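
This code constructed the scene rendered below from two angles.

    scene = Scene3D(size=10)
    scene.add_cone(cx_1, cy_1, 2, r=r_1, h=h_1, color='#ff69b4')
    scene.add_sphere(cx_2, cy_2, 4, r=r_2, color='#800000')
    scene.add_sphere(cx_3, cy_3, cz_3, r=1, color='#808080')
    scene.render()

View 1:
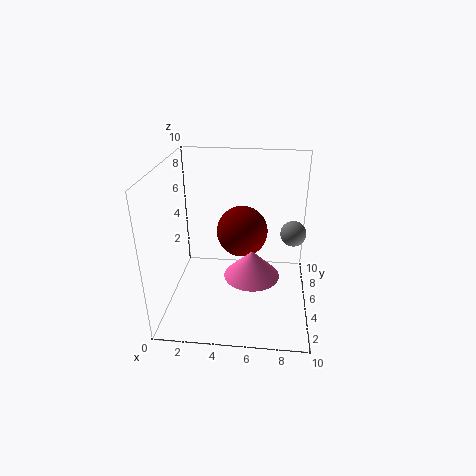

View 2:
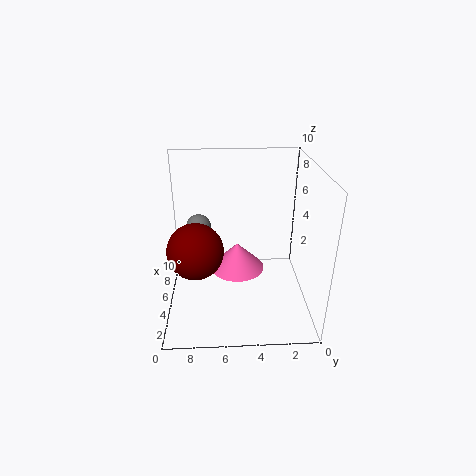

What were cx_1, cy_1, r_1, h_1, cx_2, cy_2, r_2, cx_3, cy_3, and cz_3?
cx_1 = 6; cy_1 = 5; r_1 = 2; h_1 = 2; cx_2 = 5; cy_2 = 8; r_2 = 2; cx_3 = 9; cy_3 = 8; cz_3 = 4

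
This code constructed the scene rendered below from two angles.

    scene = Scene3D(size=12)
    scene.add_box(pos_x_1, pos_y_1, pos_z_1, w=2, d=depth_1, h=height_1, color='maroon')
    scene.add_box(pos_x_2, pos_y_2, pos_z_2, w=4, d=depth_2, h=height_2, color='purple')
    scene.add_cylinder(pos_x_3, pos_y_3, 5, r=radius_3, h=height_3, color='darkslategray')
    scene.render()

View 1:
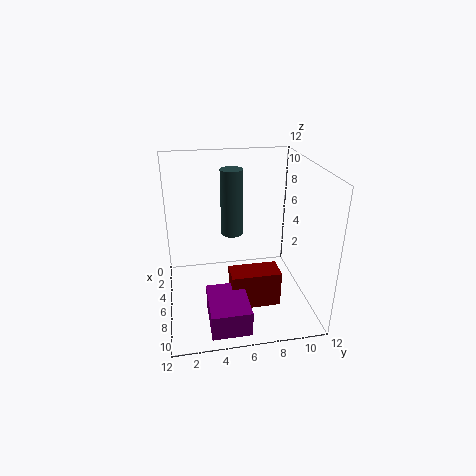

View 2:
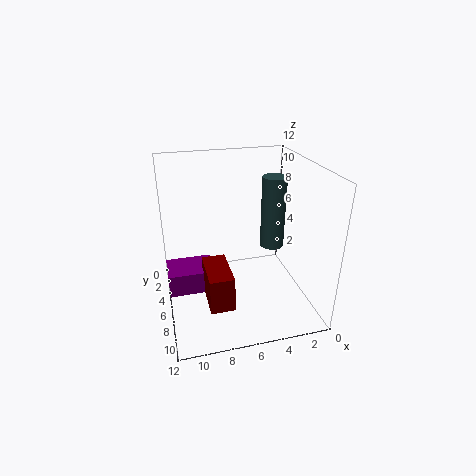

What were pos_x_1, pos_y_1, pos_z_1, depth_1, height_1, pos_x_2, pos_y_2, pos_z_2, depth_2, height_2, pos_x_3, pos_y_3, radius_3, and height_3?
pos_x_1 = 7, pos_y_1 = 5, pos_z_1 = 1, depth_1 = 4, height_1 = 3, pos_x_2 = 8, pos_y_2 = 3, pos_z_2 = 1, depth_2 = 3, height_2 = 2, pos_x_3 = 3, pos_y_3 = 6, radius_3 = 1, height_3 = 6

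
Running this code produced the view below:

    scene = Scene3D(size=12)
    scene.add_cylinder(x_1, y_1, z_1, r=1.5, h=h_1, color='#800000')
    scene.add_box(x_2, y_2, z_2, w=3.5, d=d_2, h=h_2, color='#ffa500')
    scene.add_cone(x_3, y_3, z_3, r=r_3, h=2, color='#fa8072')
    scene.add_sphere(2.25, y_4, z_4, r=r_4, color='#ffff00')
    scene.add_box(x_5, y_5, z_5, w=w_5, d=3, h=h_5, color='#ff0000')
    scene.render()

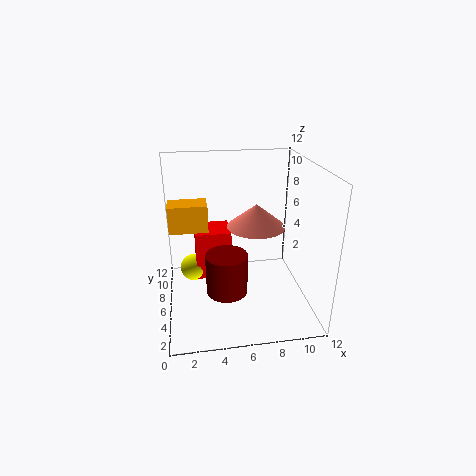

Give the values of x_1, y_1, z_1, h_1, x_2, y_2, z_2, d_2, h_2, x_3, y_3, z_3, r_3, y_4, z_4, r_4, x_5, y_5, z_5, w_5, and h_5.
x_1 = 4.5
y_1 = 2
z_1 = 3.75
h_1 = 3
x_2 = 0.25
y_2 = 8.5
z_2 = 5.5
d_2 = 2.25
h_2 = 2.5
x_3 = 7.75
y_3 = 7
z_3 = 6.5
r_3 = 2.5
y_4 = 9
z_4 = 1.75
r_4 = 1.25
x_5 = 2.5
y_5 = 8
z_5 = 1
w_5 = 3.25
h_5 = 4.5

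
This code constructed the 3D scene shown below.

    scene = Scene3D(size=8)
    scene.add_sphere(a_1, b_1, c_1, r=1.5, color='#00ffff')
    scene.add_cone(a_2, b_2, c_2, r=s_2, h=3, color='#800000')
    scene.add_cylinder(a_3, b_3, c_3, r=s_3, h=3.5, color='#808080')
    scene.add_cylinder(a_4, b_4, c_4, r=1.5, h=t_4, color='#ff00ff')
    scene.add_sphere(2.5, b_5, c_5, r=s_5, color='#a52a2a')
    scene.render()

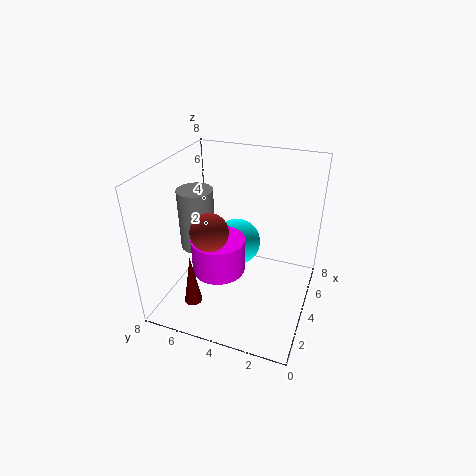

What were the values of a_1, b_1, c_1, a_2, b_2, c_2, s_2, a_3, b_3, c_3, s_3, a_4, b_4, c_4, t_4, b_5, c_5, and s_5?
a_1 = 6.5, b_1 = 5, c_1 = 2, a_2 = 2, b_2 = 6, c_2 = 0.5, s_2 = 0.5, a_3 = 4, b_3 = 6.5, c_3 = 3, s_3 = 1, a_4 = 3.5, b_4 = 5, c_4 = 2, t_4 = 2, b_5 = 5, c_5 = 5, s_5 = 1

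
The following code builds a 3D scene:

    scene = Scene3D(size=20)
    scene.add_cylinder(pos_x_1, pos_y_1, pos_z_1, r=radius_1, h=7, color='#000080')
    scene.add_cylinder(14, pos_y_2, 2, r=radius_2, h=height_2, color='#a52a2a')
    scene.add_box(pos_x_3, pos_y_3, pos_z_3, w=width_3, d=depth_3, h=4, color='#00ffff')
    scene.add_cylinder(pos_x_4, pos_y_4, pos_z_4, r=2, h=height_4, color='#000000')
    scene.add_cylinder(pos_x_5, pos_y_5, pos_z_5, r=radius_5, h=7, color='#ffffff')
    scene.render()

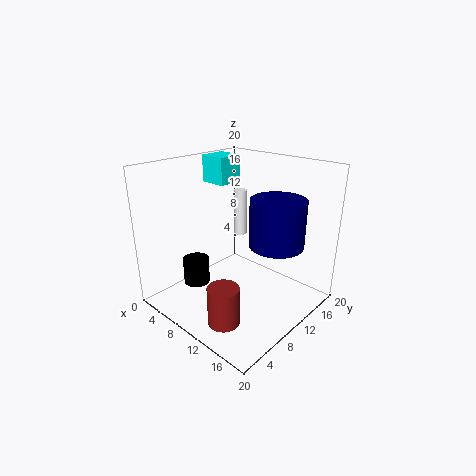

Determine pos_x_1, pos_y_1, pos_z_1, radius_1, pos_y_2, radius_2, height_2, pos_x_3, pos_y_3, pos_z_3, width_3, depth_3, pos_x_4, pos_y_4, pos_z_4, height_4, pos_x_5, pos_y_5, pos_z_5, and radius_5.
pos_x_1 = 13
pos_y_1 = 15
pos_z_1 = 8
radius_1 = 4
pos_y_2 = 3
radius_2 = 2
height_2 = 5
pos_x_3 = 1
pos_y_3 = 12
pos_z_3 = 16
width_3 = 4
depth_3 = 4
pos_x_4 = 3
pos_y_4 = 8
pos_z_4 = 1
height_4 = 4
pos_x_5 = 6
pos_y_5 = 15
pos_z_5 = 8
radius_5 = 1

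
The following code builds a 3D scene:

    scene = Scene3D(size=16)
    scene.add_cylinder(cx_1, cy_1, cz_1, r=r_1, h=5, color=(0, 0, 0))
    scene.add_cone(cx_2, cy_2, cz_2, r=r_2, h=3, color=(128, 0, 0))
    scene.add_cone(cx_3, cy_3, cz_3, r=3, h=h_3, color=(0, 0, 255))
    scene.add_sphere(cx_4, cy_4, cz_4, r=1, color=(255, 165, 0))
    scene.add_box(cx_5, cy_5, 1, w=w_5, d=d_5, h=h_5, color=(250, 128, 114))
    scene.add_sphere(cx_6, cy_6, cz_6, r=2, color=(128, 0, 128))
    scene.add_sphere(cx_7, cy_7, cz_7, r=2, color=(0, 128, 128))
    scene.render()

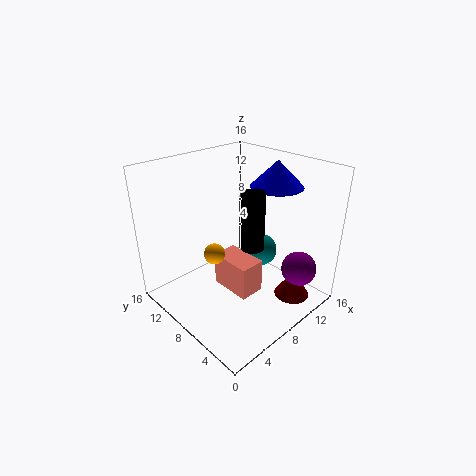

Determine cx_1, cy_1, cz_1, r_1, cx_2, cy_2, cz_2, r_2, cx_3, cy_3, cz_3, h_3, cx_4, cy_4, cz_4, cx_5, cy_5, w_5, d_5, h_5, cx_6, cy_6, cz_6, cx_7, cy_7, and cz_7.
cx_1 = 4; cy_1 = 2; cz_1 = 11; r_1 = 1; cx_2 = 12; cy_2 = 3; cz_2 = 1; r_2 = 2; cx_3 = 13; cy_3 = 7; cz_3 = 13; h_3 = 3; cx_4 = 3; cy_4 = 6; cz_4 = 9; cx_5 = 7; cy_5 = 6; w_5 = 3; d_5 = 5; h_5 = 4; cx_6 = 13; cy_6 = 3; cz_6 = 4; cx_7 = 13; cy_7 = 9; cz_7 = 4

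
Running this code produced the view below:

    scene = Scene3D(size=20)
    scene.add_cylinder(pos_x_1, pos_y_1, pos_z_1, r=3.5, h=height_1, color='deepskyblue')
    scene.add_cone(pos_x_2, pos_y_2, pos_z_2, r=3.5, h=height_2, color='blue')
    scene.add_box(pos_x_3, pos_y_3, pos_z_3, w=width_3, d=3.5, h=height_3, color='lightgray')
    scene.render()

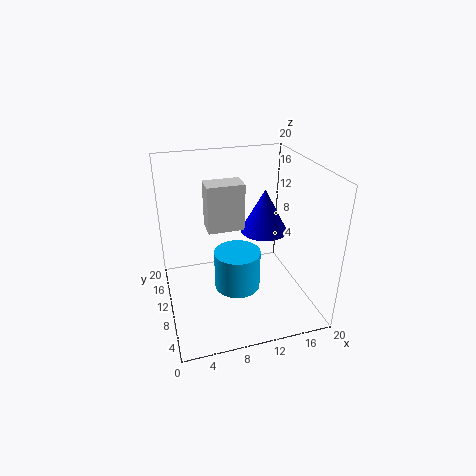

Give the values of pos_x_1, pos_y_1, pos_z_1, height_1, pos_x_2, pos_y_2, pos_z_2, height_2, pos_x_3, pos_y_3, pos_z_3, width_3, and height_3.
pos_x_1 = 10.5, pos_y_1 = 12, pos_z_1 = 0.5, height_1 = 6, pos_x_2 = 15, pos_y_2 = 13, pos_z_2 = 9, height_2 = 6.5, pos_x_3 = 6.5, pos_y_3 = 13, pos_z_3 = 9.5, width_3 = 5.5, height_3 = 7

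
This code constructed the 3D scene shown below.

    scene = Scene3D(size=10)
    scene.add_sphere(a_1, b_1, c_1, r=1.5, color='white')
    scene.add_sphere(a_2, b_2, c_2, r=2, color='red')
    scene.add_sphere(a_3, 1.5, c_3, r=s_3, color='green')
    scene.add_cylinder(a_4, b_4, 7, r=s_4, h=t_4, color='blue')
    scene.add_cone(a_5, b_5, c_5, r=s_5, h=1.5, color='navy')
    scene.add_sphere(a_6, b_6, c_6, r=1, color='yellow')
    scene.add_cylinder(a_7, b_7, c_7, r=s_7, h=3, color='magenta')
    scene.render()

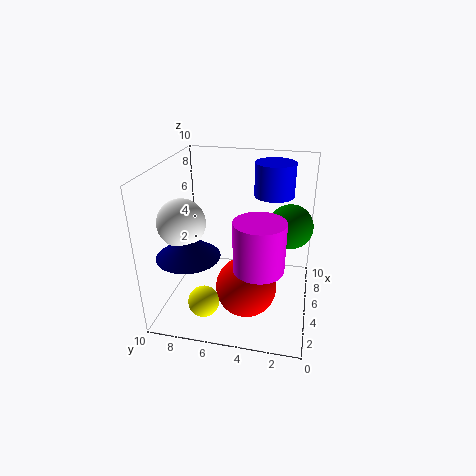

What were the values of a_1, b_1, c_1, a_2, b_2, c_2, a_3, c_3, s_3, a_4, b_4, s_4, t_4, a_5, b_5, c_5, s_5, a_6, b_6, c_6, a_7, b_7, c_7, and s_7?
a_1 = 2.5
b_1 = 8
c_1 = 7
a_2 = 3
b_2 = 4
c_2 = 2.5
a_3 = 5.5
c_3 = 6
s_3 = 1.5
a_4 = 8.5
b_4 = 3
s_4 = 1.5
t_4 = 2.5
a_5 = 2
b_5 = 7.5
c_5 = 5
s_5 = 2
a_6 = 1.5
b_6 = 6.5
c_6 = 2
a_7 = 1.5
b_7 = 3
c_7 = 5
s_7 = 1.5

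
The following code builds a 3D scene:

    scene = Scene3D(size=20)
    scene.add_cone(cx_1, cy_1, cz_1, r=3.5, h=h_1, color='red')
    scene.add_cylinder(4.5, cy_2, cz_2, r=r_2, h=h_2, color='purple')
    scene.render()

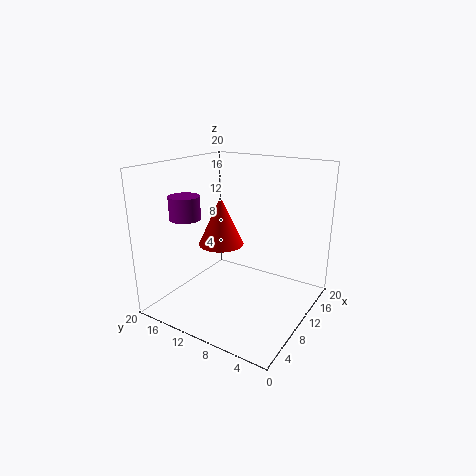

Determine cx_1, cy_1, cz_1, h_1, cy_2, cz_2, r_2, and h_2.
cx_1 = 13
cy_1 = 15
cz_1 = 7
h_1 = 7.5
cy_2 = 14.5
cz_2 = 13.5
r_2 = 2
h_2 = 3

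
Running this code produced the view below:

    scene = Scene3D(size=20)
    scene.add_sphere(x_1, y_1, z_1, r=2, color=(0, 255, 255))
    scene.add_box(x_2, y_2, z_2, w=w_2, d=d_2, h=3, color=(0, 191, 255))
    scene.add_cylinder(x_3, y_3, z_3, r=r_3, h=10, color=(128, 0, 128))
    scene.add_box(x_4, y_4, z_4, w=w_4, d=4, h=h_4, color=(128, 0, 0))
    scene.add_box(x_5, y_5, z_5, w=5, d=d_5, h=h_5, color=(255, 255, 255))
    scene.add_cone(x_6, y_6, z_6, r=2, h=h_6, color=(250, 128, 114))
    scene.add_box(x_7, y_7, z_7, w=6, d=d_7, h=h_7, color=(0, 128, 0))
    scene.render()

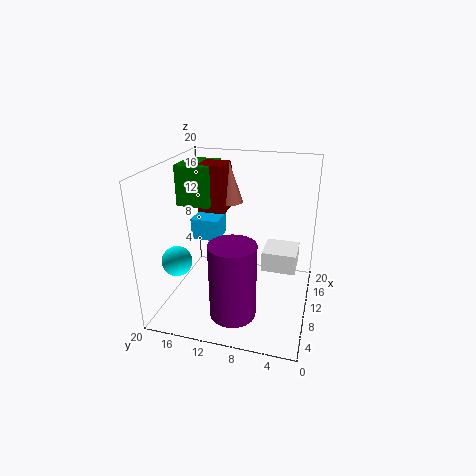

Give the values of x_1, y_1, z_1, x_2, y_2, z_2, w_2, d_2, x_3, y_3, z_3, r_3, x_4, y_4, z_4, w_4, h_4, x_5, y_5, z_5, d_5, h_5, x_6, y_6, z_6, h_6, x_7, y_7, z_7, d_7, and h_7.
x_1 = 5, y_1 = 17, z_1 = 8, x_2 = 10, y_2 = 13, z_2 = 9, w_2 = 4, d_2 = 4, x_3 = 4, y_3 = 9, z_3 = 2, r_3 = 3, x_4 = 13, y_4 = 13, z_4 = 12, w_4 = 4, h_4 = 7, x_5 = 12, y_5 = 2, z_5 = 4, d_5 = 5, h_5 = 3, x_6 = 16, y_6 = 13, z_6 = 13, h_6 = 6, x_7 = 12, y_7 = 15, z_7 = 13, d_7 = 5, h_7 = 6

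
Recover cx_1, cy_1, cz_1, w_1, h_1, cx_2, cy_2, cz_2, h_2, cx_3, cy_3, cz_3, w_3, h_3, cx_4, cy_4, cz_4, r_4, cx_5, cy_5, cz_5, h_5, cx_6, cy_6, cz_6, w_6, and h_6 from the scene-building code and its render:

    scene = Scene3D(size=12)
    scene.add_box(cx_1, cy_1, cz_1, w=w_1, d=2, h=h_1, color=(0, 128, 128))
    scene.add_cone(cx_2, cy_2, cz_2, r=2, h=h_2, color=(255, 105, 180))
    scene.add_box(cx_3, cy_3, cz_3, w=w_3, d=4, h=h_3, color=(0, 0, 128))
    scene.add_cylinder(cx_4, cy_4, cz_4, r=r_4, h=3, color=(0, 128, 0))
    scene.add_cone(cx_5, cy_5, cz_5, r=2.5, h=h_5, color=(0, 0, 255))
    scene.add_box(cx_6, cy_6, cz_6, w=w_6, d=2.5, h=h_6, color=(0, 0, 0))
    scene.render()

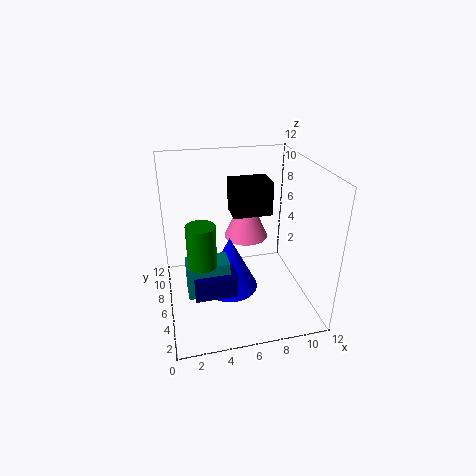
cx_1 = 1.5; cy_1 = 4.5; cz_1 = 1.5; w_1 = 3.5; h_1 = 3; cx_2 = 7.5; cy_2 = 9; cz_2 = 4.5; h_2 = 4.5; cx_3 = 2; cy_3 = 4; cz_3 = 1.5; w_3 = 3.5; h_3 = 2; cx_4 = 2.5; cy_4 = 2; cz_4 = 6.5; r_4 = 1; cx_5 = 5.5; cy_5 = 7; cz_5 = 0.5; h_5 = 5; cx_6 = 6; cy_6 = 7.5; cz_6 = 7; w_6 = 3.5; h_6 = 3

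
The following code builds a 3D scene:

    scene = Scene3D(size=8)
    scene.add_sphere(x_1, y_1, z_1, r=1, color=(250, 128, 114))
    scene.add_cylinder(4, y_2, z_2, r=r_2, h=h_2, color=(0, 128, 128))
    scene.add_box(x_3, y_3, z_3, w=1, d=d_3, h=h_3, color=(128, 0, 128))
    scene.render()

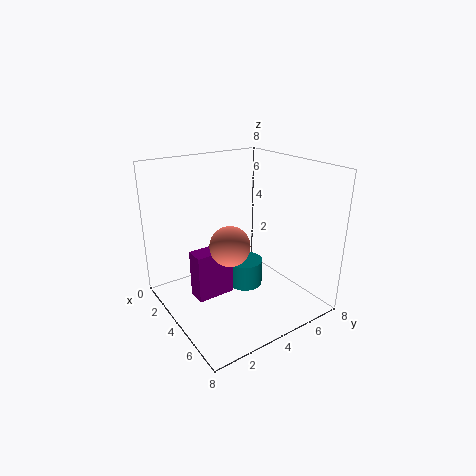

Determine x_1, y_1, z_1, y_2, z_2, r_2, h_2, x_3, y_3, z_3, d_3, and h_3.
x_1 = 5.5, y_1 = 2.5, z_1 = 4.5, y_2 = 4.5, z_2 = 1, r_2 = 1, h_2 = 1.5, x_3 = 4, y_3 = 1, z_3 = 1.5, d_3 = 2, h_3 = 2.5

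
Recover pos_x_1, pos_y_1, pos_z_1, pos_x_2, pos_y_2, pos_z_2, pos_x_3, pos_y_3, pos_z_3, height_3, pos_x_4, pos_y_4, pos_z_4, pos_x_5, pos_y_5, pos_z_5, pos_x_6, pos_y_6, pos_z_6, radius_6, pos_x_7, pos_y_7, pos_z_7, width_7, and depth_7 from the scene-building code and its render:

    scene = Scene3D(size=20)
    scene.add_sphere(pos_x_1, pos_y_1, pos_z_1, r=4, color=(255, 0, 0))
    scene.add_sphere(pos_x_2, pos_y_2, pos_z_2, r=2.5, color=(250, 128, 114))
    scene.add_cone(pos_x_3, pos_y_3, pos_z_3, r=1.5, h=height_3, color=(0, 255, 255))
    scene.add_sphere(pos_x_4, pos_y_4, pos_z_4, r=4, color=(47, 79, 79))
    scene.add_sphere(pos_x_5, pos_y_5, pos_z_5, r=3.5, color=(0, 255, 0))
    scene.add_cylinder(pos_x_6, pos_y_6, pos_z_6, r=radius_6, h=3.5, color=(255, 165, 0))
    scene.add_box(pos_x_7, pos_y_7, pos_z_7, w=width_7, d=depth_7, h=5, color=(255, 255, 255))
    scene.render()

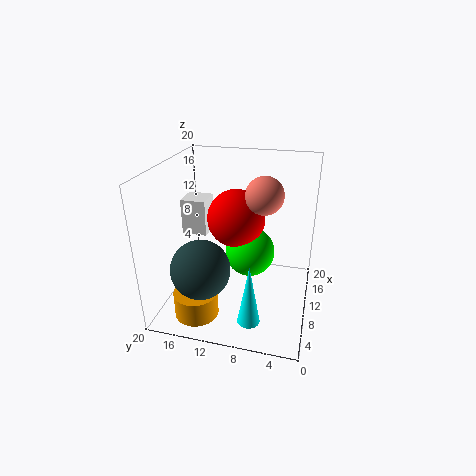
pos_x_1 = 11; pos_y_1 = 10.5; pos_z_1 = 12.5; pos_x_2 = 10; pos_y_2 = 6.5; pos_z_2 = 16.5; pos_x_3 = 4; pos_y_3 = 7; pos_z_3 = 1; height_3 = 8.5; pos_x_4 = 5.5; pos_y_4 = 14; pos_z_4 = 7; pos_x_5 = 11; pos_y_5 = 8.5; pos_z_5 = 7.5; pos_x_6 = 4.5; pos_y_6 = 14.5; pos_z_6 = 0.5; radius_6 = 3; pos_x_7 = 9.5; pos_y_7 = 14.5; pos_z_7 = 10; width_7 = 3.5; depth_7 = 3.5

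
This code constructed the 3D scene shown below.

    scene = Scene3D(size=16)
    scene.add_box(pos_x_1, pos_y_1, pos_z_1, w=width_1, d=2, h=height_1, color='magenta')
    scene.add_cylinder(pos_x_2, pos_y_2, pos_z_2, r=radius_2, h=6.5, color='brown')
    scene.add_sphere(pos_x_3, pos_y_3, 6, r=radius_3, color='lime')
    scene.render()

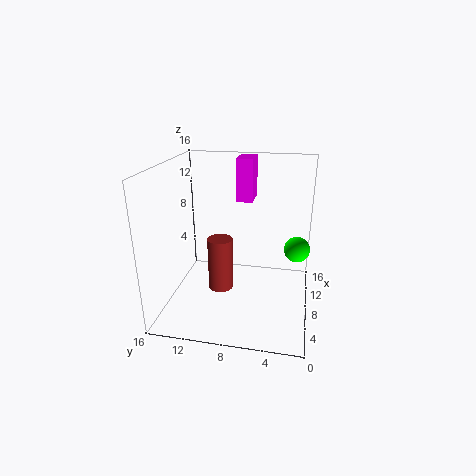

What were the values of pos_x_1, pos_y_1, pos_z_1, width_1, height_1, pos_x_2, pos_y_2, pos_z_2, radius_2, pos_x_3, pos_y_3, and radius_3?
pos_x_1 = 11.5
pos_y_1 = 7
pos_z_1 = 11
width_1 = 3.5
height_1 = 5
pos_x_2 = 9.5
pos_y_2 = 10.5
pos_z_2 = 0.5
radius_2 = 1.5
pos_x_3 = 10.5
pos_y_3 = 1.5
radius_3 = 1.5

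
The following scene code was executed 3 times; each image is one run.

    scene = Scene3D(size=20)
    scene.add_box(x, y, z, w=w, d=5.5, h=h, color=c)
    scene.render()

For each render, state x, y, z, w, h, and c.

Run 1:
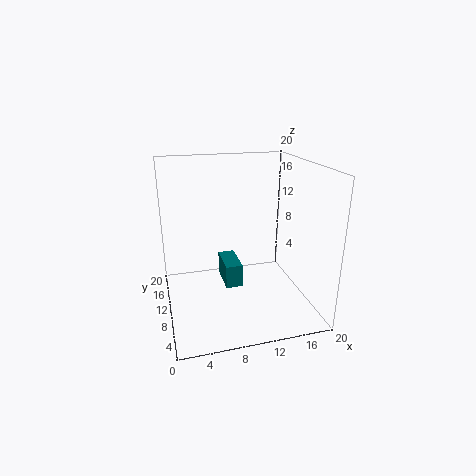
x = 8.5
y = 11
z = 1.5
w = 2.5
h = 3.5
c = 'teal'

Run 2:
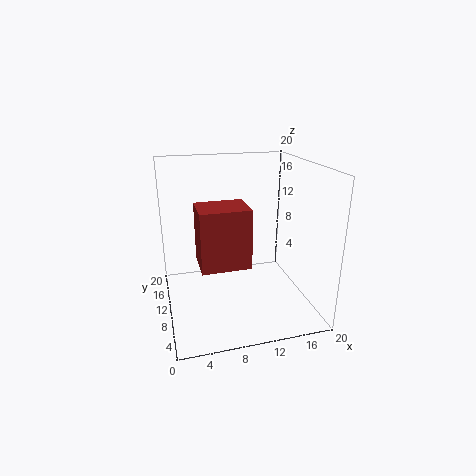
x = 4.5
y = 8
z = 6
w = 7
h = 8.5
c = 'brown'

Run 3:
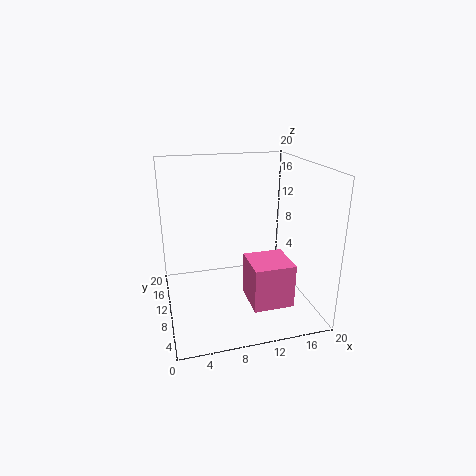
x = 10.5
y = 3.5
z = 2
w = 5.5
h = 6
c = 'hotpink'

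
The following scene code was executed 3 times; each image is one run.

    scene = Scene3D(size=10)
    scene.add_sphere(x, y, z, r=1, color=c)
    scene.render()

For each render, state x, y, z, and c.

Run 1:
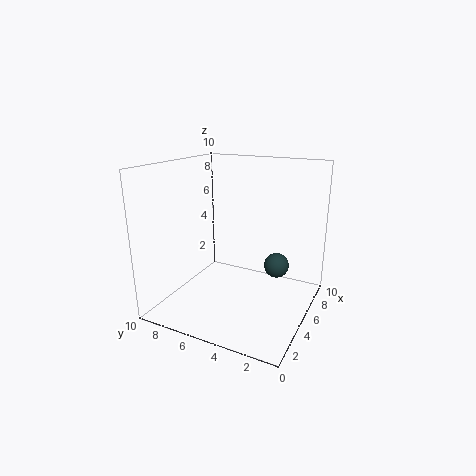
x = 9; y = 3.5; z = 1.5; c = 'darkslategray'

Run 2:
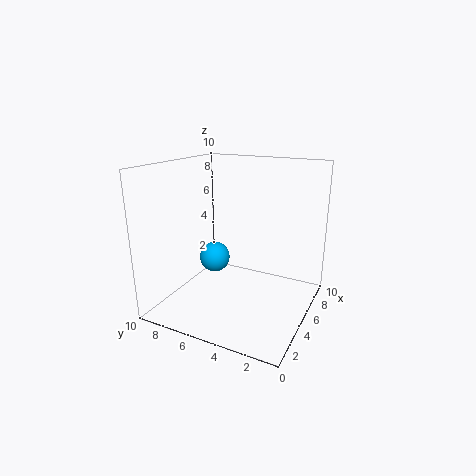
x = 3.5; y = 6; z = 4; c = 'deepskyblue'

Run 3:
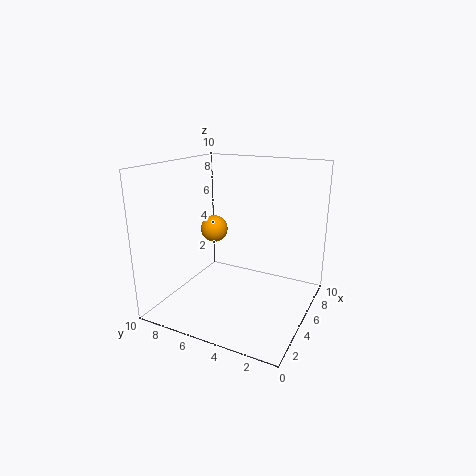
x = 6; y = 7.5; z = 5; c = 'orange'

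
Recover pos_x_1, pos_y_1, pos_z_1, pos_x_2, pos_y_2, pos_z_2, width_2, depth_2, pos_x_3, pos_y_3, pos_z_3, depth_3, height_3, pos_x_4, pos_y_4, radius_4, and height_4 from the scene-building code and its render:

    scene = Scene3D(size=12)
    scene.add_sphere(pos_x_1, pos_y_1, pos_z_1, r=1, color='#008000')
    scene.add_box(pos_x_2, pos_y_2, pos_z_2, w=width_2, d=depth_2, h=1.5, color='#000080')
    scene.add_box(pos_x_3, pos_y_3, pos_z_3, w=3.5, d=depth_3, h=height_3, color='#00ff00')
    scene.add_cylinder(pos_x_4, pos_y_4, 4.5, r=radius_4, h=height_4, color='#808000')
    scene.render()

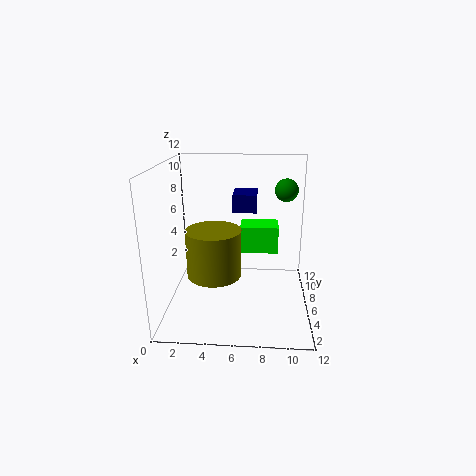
pos_x_1 = 10, pos_y_1 = 8.5, pos_z_1 = 9.5, pos_x_2 = 5.5, pos_y_2 = 6.5, pos_z_2 = 8, width_2 = 2, depth_2 = 2.5, pos_x_3 = 6, pos_y_3 = 8.5, pos_z_3 = 3.5, depth_3 = 2.5, height_3 = 2.5, pos_x_4 = 4.5, pos_y_4 = 2.5, radius_4 = 2, height_4 = 3.5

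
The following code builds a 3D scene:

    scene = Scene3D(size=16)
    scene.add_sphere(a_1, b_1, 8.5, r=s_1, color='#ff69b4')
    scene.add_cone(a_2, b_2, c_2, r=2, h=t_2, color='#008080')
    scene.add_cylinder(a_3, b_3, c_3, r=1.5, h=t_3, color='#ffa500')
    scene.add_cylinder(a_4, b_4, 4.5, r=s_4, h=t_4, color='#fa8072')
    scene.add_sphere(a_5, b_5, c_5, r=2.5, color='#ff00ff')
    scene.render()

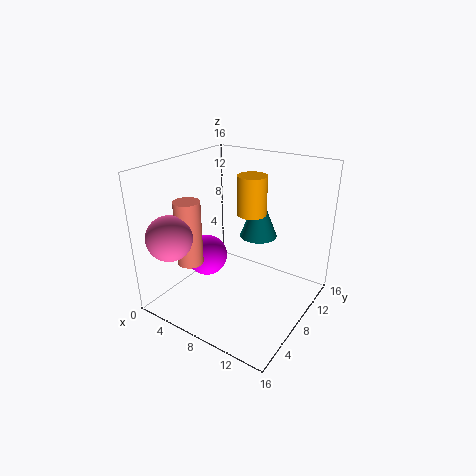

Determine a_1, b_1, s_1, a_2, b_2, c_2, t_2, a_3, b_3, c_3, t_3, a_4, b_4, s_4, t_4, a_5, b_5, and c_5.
a_1 = 2.5, b_1 = 3, s_1 = 2.5, a_2 = 10, b_2 = 9, c_2 = 8.5, t_2 = 5, a_3 = 10, b_3 = 7.5, c_3 = 11.5, t_3 = 4, a_4 = 3, b_4 = 5.5, s_4 = 1.5, t_4 = 7.5, a_5 = 3, b_5 = 8.5, c_5 = 4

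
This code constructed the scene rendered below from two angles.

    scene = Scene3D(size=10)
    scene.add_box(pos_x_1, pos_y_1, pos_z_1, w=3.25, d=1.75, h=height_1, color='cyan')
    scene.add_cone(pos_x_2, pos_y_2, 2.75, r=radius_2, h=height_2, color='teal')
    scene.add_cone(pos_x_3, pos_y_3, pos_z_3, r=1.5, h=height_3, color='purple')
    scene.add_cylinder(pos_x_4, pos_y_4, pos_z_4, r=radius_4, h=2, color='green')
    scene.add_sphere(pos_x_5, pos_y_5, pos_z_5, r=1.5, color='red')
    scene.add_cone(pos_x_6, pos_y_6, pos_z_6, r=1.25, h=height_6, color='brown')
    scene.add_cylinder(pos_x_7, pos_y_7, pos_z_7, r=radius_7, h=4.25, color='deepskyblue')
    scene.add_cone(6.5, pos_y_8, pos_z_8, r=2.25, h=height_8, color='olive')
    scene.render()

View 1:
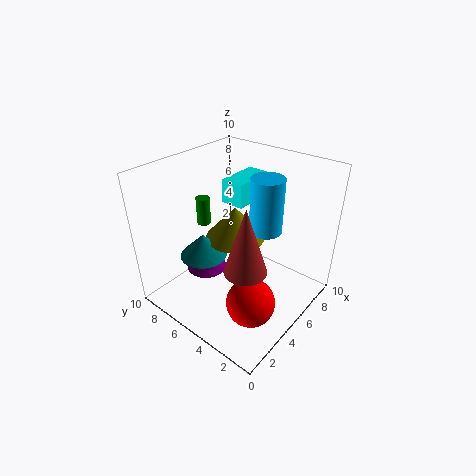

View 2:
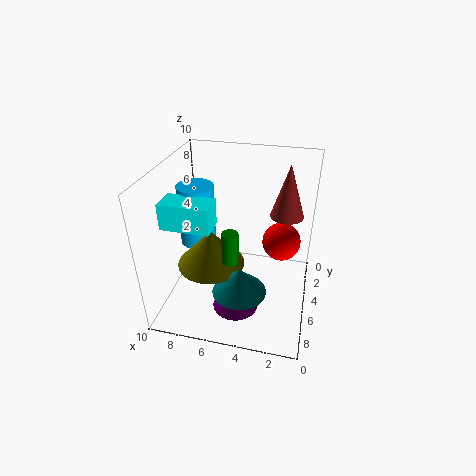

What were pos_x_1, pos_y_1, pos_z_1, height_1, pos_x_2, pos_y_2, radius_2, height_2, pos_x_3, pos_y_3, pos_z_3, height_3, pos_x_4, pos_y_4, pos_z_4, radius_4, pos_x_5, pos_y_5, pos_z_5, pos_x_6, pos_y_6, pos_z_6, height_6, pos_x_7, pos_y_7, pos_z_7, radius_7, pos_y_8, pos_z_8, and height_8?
pos_x_1 = 6.25
pos_y_1 = 5.75
pos_z_1 = 6.5
height_1 = 1.75
pos_x_2 = 4.25
pos_y_2 = 7.75
radius_2 = 1.75
height_2 = 1.75
pos_x_3 = 4.5
pos_y_3 = 7.75
pos_z_3 = 1.5
height_3 = 1.75
pos_x_4 = 4.75
pos_y_4 = 8
pos_z_4 = 5.25
radius_4 = 0.5
pos_x_5 = 2.25
pos_y_5 = 1.75
pos_z_5 = 3
pos_x_6 = 2
pos_y_6 = 2
pos_z_6 = 5.5
height_6 = 4
pos_x_7 = 8
pos_y_7 = 4.75
pos_z_7 = 4.25
radius_7 = 1.25
pos_y_8 = 6.5
pos_z_8 = 3.75
height_8 = 2.5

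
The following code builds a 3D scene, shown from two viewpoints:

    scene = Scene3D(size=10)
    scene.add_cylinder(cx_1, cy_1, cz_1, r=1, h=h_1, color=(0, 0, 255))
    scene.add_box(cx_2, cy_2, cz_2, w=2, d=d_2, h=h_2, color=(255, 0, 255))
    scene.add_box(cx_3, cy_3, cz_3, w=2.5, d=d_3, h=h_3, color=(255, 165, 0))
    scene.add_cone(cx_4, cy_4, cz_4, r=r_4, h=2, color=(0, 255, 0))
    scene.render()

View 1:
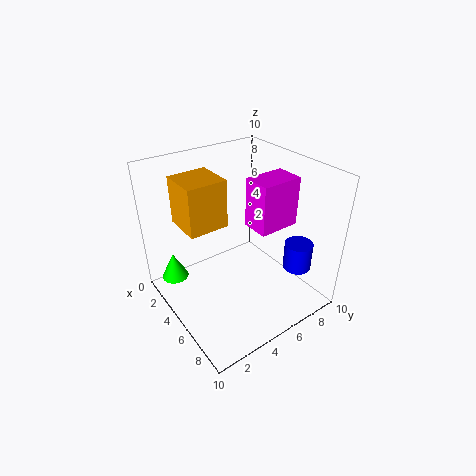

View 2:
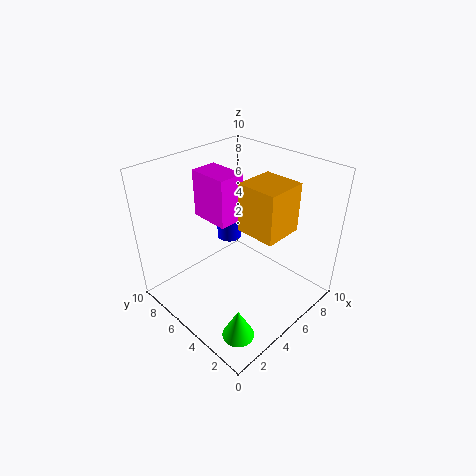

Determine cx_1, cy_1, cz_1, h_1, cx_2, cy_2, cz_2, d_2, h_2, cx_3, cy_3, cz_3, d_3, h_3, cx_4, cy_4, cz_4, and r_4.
cx_1 = 7.5, cy_1 = 8.5, cz_1 = 2.5, h_1 = 2, cx_2 = 4.5, cy_2 = 6, cz_2 = 5.5, d_2 = 3, h_2 = 3.5, cx_3 = 3.5, cy_3 = 1, cz_3 = 7, d_3 = 2.5, h_3 = 3, cx_4 = 1.5, cy_4 = 1.5, cz_4 = 1, r_4 = 1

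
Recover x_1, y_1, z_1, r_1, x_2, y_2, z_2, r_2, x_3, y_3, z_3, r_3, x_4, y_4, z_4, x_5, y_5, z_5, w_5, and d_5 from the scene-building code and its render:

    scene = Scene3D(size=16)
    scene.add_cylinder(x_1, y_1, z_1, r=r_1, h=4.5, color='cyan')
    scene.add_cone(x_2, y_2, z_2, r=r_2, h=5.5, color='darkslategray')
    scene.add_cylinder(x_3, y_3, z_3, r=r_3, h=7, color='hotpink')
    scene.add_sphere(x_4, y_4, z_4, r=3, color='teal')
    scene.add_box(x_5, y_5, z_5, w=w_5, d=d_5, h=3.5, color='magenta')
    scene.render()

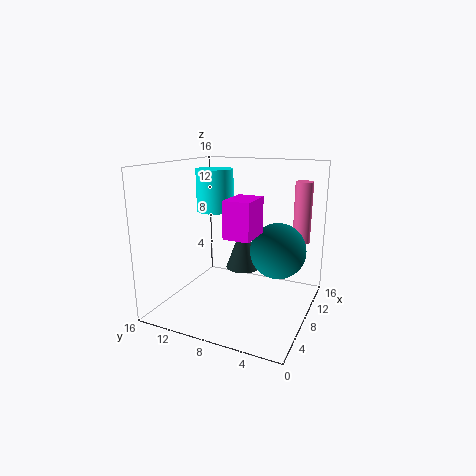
x_1 = 7.5, y_1 = 10.5, z_1 = 11, r_1 = 2, x_2 = 9.5, y_2 = 8, z_2 = 4, r_2 = 2, x_3 = 12.5, y_3 = 2, z_3 = 7, r_3 = 1, x_4 = 8.5, y_4 = 3.5, z_4 = 7, x_5 = 1.5, y_5 = 4, z_5 = 10, w_5 = 3.5, d_5 = 2.5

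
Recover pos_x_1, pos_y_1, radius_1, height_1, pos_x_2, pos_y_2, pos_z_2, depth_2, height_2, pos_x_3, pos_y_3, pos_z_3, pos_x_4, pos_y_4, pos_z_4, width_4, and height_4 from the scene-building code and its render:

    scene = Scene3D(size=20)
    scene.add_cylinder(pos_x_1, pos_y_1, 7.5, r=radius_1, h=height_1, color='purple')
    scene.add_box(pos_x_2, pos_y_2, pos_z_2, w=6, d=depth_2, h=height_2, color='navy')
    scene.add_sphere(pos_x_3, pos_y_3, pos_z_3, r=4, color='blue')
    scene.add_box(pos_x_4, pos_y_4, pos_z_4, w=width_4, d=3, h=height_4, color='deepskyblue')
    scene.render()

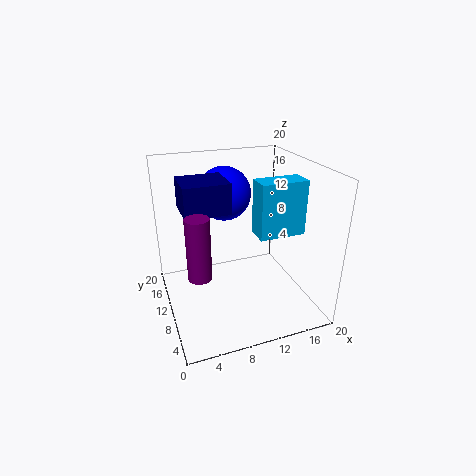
pos_x_1 = 3.5, pos_y_1 = 6, radius_1 = 1.5, height_1 = 8, pos_x_2 = 2.5, pos_y_2 = 8, pos_z_2 = 14.5, depth_2 = 5.5, height_2 = 4, pos_x_3 = 10, pos_y_3 = 16, pos_z_3 = 14.5, pos_x_4 = 11, pos_y_4 = 4.5, pos_z_4 = 12, width_4 = 6, height_4 = 7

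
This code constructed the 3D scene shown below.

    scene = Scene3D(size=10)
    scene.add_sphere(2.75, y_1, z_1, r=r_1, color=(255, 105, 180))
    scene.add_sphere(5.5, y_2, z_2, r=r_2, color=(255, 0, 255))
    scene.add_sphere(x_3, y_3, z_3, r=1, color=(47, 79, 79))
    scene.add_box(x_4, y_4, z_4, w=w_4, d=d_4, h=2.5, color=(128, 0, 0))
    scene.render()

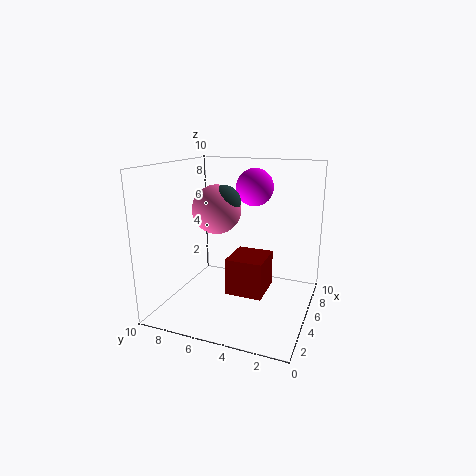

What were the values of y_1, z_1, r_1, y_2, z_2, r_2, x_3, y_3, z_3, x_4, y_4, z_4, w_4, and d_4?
y_1 = 5.5; z_1 = 7.5; r_1 = 1.5; y_2 = 4; z_2 = 8.5; r_2 = 1.25; x_3 = 2.75; y_3 = 5; z_3 = 8; x_4 = 3.25; y_4 = 2.75; z_4 = 1.5; w_4 = 2.75; d_4 = 2.5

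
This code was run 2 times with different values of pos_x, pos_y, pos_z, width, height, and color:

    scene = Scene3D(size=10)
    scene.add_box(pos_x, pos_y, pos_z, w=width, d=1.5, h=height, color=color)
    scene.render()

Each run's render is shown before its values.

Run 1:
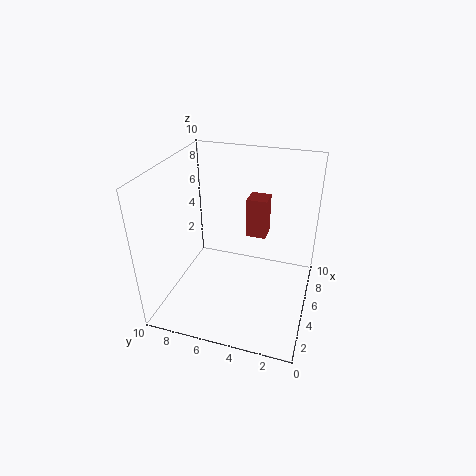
pos_x = 7, pos_y = 3.5, pos_z = 4, width = 1.5, height = 3, color = 'brown'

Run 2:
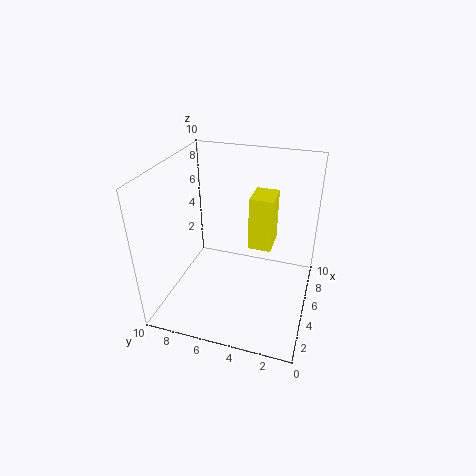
pos_x = 4, pos_y = 2.5, pos_z = 5, width = 2, height = 3.5, color = 'yellow'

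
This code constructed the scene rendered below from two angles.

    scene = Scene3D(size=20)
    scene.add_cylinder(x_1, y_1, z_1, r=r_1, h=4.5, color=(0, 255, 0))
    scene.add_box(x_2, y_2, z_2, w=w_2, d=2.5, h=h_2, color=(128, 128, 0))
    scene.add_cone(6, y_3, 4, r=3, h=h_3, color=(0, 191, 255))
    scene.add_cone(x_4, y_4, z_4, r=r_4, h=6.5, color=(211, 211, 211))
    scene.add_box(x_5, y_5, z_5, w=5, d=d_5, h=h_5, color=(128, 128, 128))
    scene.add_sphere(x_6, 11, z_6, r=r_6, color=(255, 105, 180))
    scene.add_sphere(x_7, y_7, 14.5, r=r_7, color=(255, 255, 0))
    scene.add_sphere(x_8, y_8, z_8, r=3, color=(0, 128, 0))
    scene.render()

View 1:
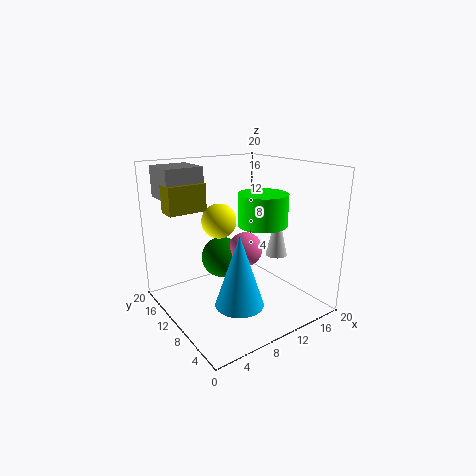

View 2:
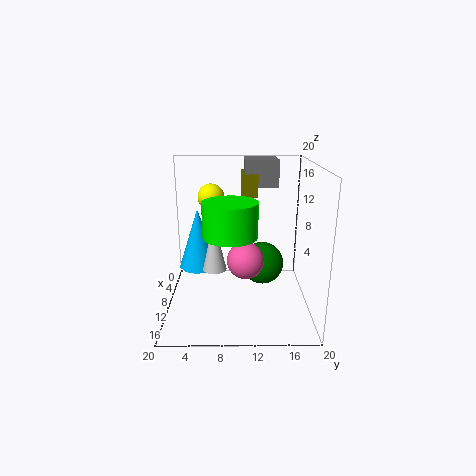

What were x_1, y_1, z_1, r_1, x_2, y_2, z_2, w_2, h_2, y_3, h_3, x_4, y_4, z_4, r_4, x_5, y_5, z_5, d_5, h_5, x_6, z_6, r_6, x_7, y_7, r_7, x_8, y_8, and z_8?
x_1 = 13.5
y_1 = 9
z_1 = 11.5
r_1 = 3.5
x_2 = 0.5
y_2 = 10.5
z_2 = 14.5
w_2 = 5
h_2 = 3.5
y_3 = 4
h_3 = 9
x_4 = 14.5
y_4 = 7
z_4 = 7.5
r_4 = 1.5
x_5 = 0.5
y_5 = 11
z_5 = 16
d_5 = 5
h_5 = 4
x_6 = 12
z_6 = 7.5
r_6 = 2.5
x_7 = 4.5
y_7 = 6
r_7 = 2
x_8 = 9.5
y_8 = 13.5
z_8 = 6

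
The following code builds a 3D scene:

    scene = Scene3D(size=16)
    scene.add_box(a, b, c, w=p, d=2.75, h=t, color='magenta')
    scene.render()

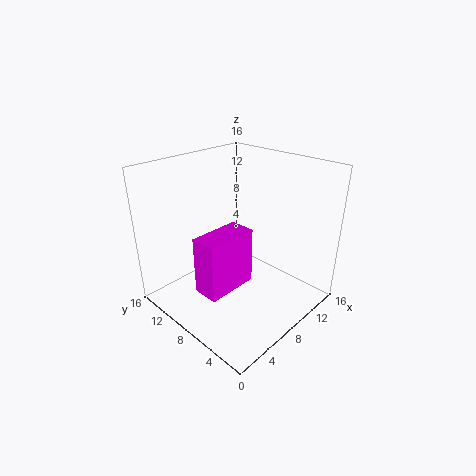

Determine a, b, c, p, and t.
a = 1.75
b = 5.25
c = 4.25
p = 5.5
t = 6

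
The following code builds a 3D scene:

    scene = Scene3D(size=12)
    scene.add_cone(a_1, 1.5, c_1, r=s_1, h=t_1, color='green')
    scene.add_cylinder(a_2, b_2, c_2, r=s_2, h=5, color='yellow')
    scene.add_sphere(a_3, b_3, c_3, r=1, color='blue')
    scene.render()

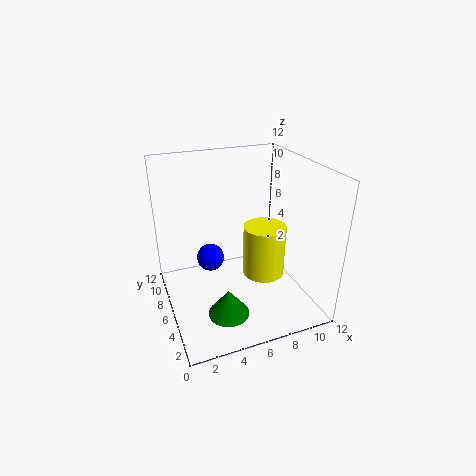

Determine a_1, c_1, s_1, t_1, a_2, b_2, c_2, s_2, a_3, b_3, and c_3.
a_1 = 3.5; c_1 = 2.5; s_1 = 1.5; t_1 = 2; a_2 = 9.5; b_2 = 8; c_2 = 0.5; s_2 = 2; a_3 = 3; b_3 = 4; c_3 = 6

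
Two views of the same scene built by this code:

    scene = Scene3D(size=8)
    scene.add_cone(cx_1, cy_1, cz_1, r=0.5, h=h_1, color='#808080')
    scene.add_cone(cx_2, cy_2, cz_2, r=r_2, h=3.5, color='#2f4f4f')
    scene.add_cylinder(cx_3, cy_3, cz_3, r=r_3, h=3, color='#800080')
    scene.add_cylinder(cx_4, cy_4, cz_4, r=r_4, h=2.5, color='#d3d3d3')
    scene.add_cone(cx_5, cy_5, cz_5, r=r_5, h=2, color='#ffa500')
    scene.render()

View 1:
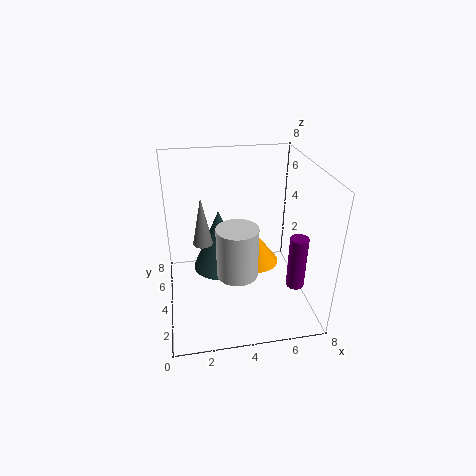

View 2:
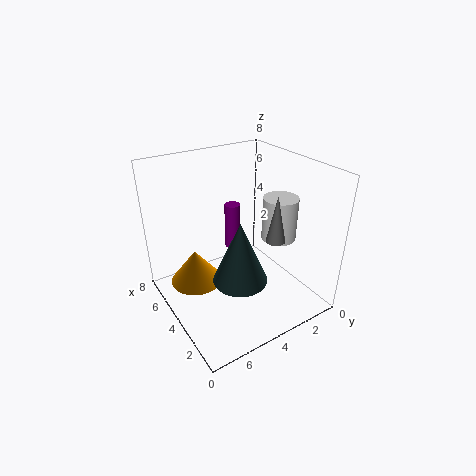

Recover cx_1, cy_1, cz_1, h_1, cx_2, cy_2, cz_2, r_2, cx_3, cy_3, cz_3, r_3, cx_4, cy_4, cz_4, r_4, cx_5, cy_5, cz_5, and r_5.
cx_1 = 2
cy_1 = 3
cz_1 = 4.5
h_1 = 2.5
cx_2 = 3
cy_2 = 4.5
cz_2 = 2
r_2 = 1.5
cx_3 = 7
cy_3 = 2.5
cz_3 = 1.5
r_3 = 0.5
cx_4 = 3.5
cy_4 = 1.5
cz_4 = 3.5
r_4 = 1
cx_5 = 5.5
cy_5 = 6
cz_5 = 1
r_5 = 1.5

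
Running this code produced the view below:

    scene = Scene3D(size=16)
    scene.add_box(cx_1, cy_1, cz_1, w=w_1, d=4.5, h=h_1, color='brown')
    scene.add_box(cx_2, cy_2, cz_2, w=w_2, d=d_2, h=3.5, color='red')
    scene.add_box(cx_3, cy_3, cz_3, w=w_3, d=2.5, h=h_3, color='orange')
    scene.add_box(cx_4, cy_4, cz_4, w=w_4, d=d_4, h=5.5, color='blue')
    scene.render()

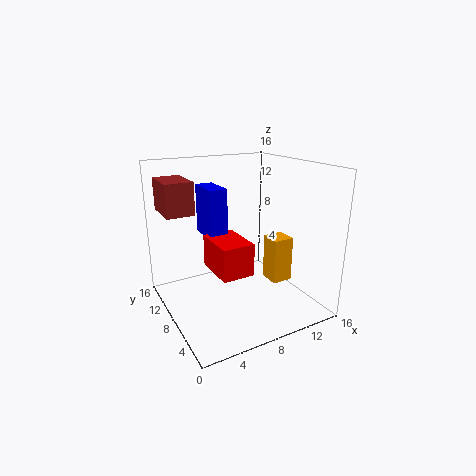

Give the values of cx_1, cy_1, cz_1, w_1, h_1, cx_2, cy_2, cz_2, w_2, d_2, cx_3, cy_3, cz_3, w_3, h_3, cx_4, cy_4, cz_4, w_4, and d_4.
cx_1 = 0.5
cy_1 = 9
cz_1 = 11
w_1 = 3
h_1 = 3.5
cx_2 = 4.5
cy_2 = 4.5
cz_2 = 5
w_2 = 3.5
d_2 = 5
cx_3 = 12.5
cy_3 = 7
cz_3 = 1.5
w_3 = 2.5
h_3 = 5.5
cx_4 = 5
cy_4 = 8.5
cz_4 = 8
w_4 = 2
d_4 = 4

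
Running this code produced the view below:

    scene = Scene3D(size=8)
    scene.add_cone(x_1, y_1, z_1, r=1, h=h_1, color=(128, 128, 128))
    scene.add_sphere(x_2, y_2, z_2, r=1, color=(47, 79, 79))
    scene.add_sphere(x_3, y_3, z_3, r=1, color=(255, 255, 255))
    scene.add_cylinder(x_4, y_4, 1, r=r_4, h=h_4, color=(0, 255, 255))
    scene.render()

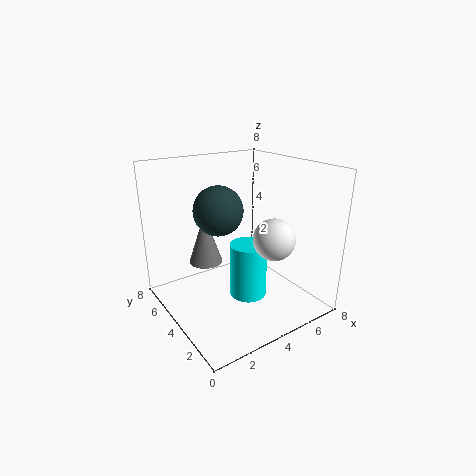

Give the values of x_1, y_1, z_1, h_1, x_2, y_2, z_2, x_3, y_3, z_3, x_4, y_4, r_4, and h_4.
x_1 = 3; y_1 = 6; z_1 = 2; h_1 = 3; x_2 = 1; y_2 = 1; z_2 = 7; x_3 = 4; y_3 = 1; z_3 = 5; x_4 = 4; y_4 = 3; r_4 = 1; h_4 = 3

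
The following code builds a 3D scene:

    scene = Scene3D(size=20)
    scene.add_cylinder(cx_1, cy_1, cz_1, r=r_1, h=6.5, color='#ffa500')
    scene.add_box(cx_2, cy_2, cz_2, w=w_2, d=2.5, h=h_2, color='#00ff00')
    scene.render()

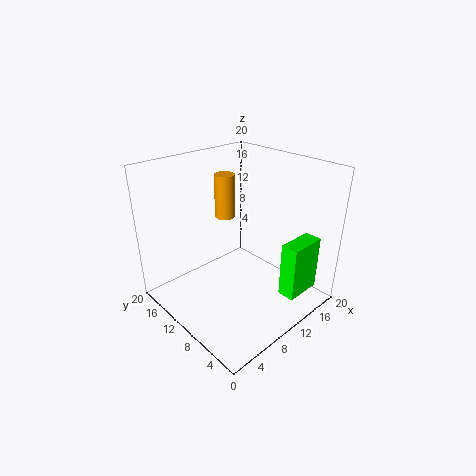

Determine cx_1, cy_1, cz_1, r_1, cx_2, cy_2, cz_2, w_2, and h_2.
cx_1 = 12, cy_1 = 15, cz_1 = 11, r_1 = 1.5, cx_2 = 13.5, cy_2 = 2.5, cz_2 = 1.5, w_2 = 5.5, h_2 = 8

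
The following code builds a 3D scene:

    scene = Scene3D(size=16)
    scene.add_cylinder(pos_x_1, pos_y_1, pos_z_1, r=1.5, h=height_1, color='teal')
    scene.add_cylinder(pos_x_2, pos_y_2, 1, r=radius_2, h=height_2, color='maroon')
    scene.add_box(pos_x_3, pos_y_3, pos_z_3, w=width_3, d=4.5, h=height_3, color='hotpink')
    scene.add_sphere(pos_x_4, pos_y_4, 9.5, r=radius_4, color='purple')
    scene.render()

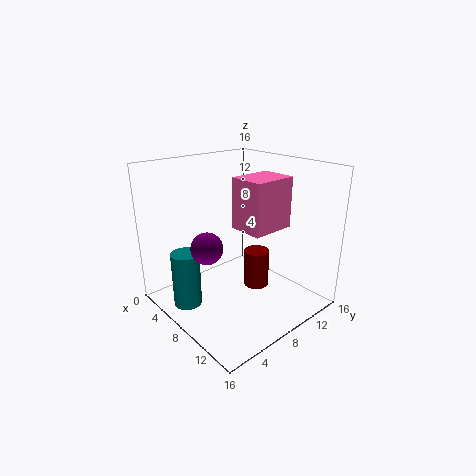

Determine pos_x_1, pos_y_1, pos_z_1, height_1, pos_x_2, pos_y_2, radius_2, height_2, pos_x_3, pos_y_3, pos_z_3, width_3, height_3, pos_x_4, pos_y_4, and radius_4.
pos_x_1 = 6.5, pos_y_1 = 2, pos_z_1 = 1.5, height_1 = 6, pos_x_2 = 8, pos_y_2 = 11, radius_2 = 1.5, height_2 = 4.5, pos_x_3 = 10, pos_y_3 = 5.5, pos_z_3 = 10.5, width_3 = 3.5, height_3 = 5, pos_x_4 = 10.5, pos_y_4 = 2, radius_4 = 1.5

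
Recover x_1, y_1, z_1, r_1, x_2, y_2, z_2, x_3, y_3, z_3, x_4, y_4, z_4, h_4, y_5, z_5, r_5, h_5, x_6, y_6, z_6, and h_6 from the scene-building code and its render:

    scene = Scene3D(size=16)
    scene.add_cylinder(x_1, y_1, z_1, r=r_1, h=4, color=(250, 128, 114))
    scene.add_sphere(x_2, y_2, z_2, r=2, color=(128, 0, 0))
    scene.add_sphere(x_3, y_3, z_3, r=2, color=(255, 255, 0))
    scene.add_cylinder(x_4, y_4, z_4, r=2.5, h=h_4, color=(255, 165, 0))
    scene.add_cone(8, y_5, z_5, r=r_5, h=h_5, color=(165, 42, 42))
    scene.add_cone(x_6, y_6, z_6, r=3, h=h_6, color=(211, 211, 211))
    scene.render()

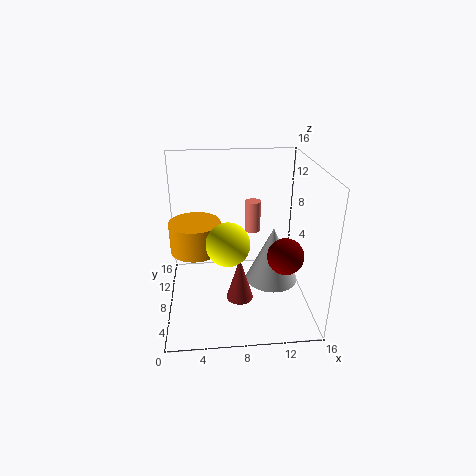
x_1 = 10.5; y_1 = 14; z_1 = 6; r_1 = 1; x_2 = 13; y_2 = 6; z_2 = 6.5; x_3 = 6.5; y_3 = 2; z_3 = 10.5; x_4 = 3.5; y_4 = 5; z_4 = 8.5; h_4 = 3; y_5 = 6; z_5 = 1.5; r_5 = 1.5; h_5 = 5; x_6 = 12; y_6 = 8; z_6 = 2.5; h_6 = 6.5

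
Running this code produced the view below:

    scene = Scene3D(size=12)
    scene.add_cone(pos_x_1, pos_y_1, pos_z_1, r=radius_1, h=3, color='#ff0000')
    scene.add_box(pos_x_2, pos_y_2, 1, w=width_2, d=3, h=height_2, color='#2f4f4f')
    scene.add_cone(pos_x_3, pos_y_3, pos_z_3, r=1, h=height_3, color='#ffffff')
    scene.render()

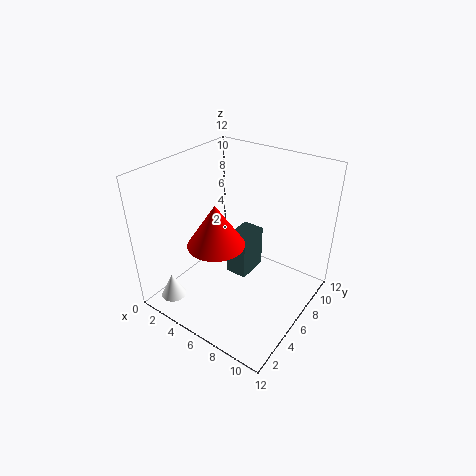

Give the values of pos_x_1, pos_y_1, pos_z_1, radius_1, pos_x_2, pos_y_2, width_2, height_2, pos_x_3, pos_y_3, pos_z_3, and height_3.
pos_x_1 = 7
pos_y_1 = 2
pos_z_1 = 8
radius_1 = 2
pos_x_2 = 4
pos_y_2 = 7
width_2 = 2
height_2 = 4
pos_x_3 = 3
pos_y_3 = 1
pos_z_3 = 2
height_3 = 2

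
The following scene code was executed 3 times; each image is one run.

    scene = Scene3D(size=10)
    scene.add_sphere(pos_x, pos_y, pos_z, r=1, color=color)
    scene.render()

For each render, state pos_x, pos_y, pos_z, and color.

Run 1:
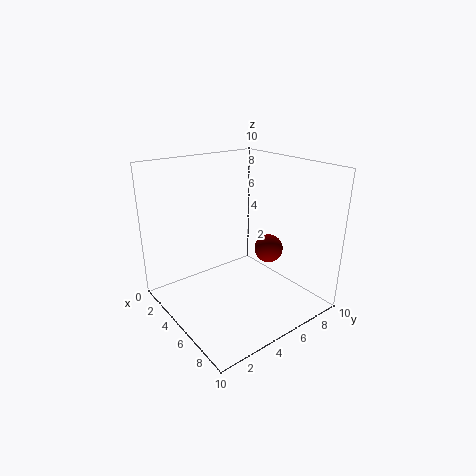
pos_x = 6, pos_y = 7, pos_z = 4, color = 'maroon'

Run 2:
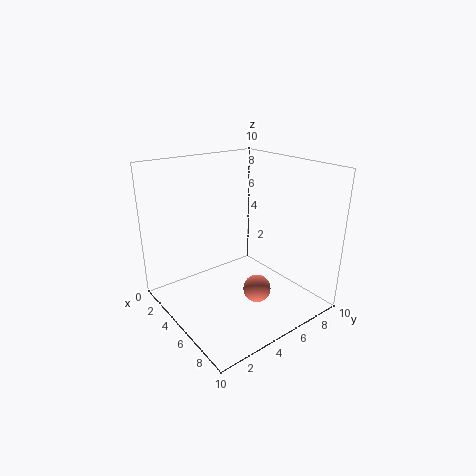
pos_x = 6, pos_y = 6, pos_z = 1, color = 'salmon'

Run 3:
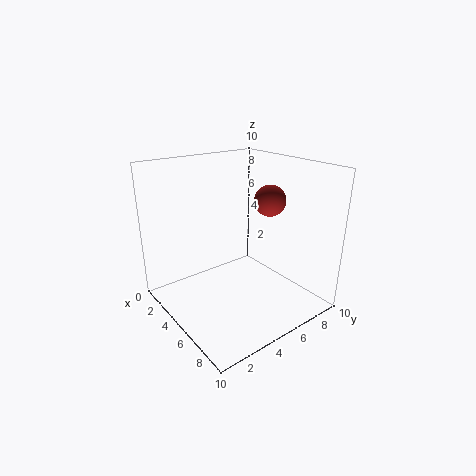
pos_x = 7, pos_y = 6, pos_z = 8, color = 'brown'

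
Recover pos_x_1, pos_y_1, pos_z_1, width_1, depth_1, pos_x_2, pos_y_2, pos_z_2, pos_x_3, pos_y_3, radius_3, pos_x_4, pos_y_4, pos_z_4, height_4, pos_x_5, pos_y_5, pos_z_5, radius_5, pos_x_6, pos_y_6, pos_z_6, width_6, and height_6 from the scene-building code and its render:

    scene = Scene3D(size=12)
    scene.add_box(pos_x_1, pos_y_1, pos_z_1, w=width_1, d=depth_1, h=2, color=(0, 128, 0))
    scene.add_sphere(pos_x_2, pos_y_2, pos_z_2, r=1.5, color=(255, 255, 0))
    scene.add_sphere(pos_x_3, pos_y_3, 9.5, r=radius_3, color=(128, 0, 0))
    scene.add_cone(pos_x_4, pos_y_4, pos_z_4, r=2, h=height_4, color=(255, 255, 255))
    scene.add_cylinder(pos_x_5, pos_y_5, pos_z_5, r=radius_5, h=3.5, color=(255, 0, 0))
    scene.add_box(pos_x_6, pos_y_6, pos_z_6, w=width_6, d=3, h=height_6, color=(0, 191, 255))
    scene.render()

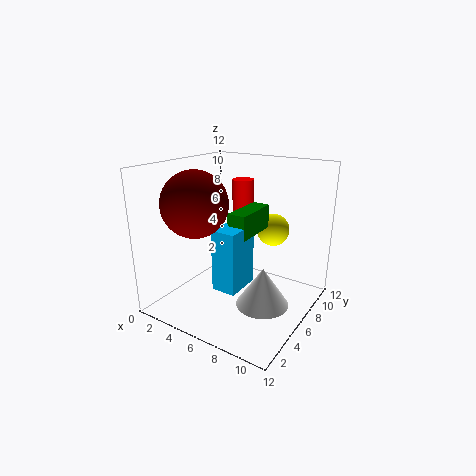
pos_x_1 = 6, pos_y_1 = 4.5, pos_z_1 = 6.5, width_1 = 1.5, depth_1 = 4, pos_x_2 = 7, pos_y_2 = 10.5, pos_z_2 = 5.5, pos_x_3 = 4.5, pos_y_3 = 2.5, radius_3 = 2.5, pos_x_4 = 9.5, pos_y_4 = 4, pos_z_4 = 2, height_4 = 3, pos_x_5 = 4, pos_y_5 = 10, pos_z_5 = 6.5, radius_5 = 1, pos_x_6 = 5.5, pos_y_6 = 3, pos_z_6 = 2.5, width_6 = 2, height_6 = 5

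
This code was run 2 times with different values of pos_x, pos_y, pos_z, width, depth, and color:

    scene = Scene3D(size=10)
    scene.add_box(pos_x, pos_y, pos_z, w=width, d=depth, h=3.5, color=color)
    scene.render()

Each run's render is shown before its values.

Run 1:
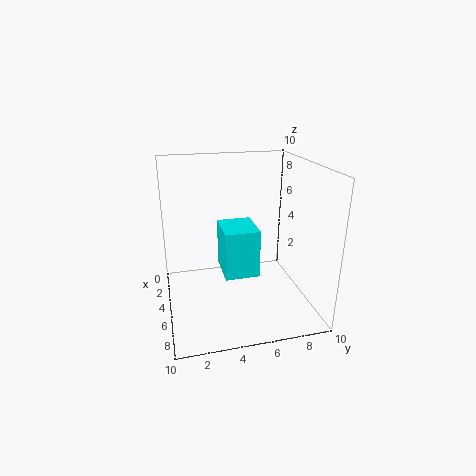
pos_x = 2.5
pos_y = 4
pos_z = 2
width = 3
depth = 2.5
color = 'cyan'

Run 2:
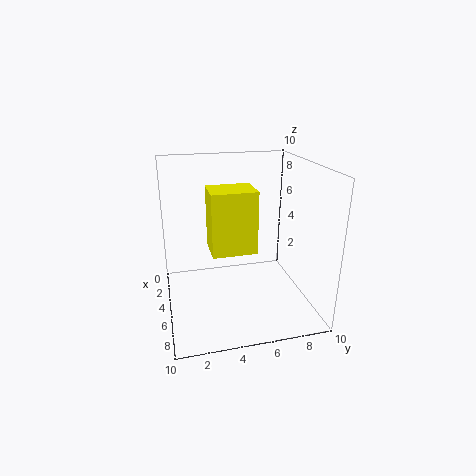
pos_x = 7.5
pos_y = 2.5
pos_z = 6
width = 2
depth = 2.5
color = 'yellow'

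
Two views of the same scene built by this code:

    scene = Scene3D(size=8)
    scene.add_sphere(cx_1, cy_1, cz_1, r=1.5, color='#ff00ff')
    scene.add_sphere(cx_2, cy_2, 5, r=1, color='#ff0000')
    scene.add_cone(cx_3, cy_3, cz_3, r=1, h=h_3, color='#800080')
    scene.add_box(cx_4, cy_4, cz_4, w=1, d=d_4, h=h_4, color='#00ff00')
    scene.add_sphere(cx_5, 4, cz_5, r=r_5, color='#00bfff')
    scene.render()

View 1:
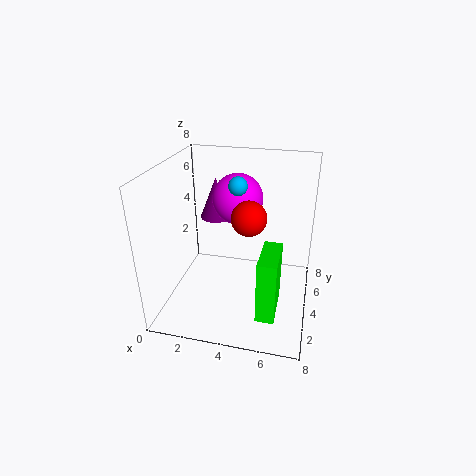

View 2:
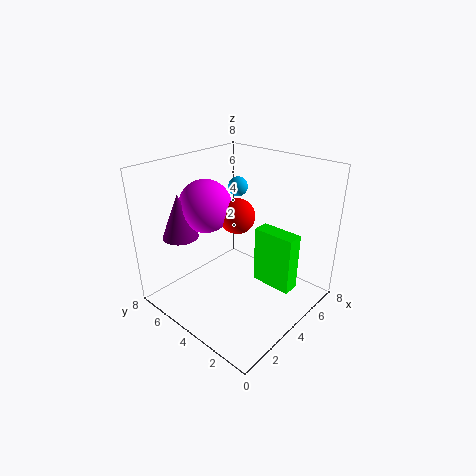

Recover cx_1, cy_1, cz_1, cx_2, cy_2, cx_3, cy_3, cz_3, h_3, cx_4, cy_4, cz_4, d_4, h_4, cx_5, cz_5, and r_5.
cx_1 = 3.5, cy_1 = 6, cz_1 = 5.5, cx_2 = 4.5, cy_2 = 4.5, cx_3 = 2, cy_3 = 6.5, cz_3 = 4, h_3 = 2.5, cx_4 = 5.5, cy_4 = 1.5, cz_4 = 0.5, d_4 = 2.5, h_4 = 3.5, cx_5 = 4, cz_5 = 7, r_5 = 0.5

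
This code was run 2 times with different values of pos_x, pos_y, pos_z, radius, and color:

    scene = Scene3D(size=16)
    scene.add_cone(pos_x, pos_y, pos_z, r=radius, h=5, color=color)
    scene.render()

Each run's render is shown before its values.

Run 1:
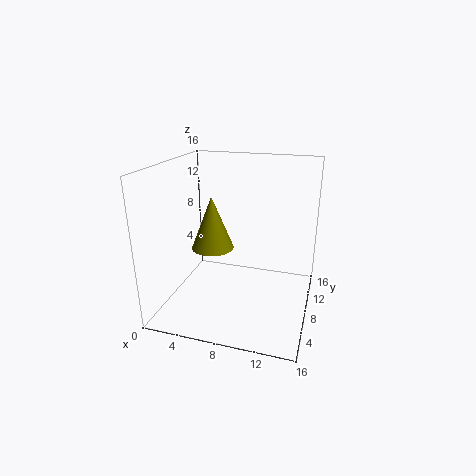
pos_x = 7, pos_y = 3, pos_z = 9, radius = 2, color = 'olive'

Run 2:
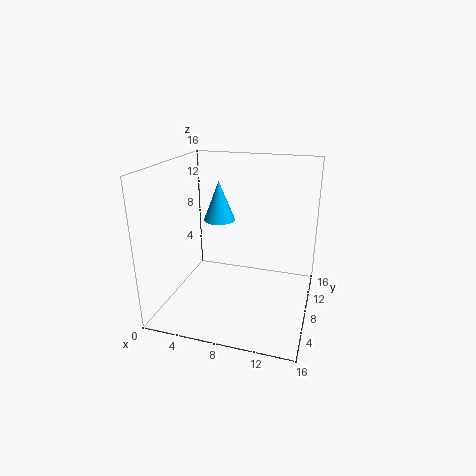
pos_x = 4, pos_y = 13, pos_z = 8, radius = 2, color = 'deepskyblue'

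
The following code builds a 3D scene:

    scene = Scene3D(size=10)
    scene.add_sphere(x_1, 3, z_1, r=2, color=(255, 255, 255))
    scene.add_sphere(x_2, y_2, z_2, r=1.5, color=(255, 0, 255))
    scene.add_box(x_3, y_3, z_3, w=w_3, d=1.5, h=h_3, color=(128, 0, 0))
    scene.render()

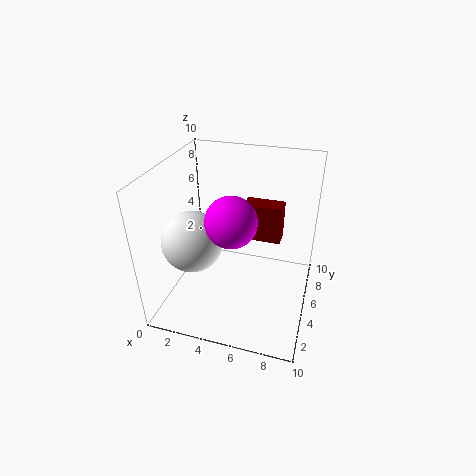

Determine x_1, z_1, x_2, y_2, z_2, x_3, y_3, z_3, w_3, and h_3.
x_1 = 2.5; z_1 = 5.5; x_2 = 5.5; y_2 = 2; z_2 = 8; x_3 = 4.5; y_3 = 8; z_3 = 3; w_3 = 3; h_3 = 3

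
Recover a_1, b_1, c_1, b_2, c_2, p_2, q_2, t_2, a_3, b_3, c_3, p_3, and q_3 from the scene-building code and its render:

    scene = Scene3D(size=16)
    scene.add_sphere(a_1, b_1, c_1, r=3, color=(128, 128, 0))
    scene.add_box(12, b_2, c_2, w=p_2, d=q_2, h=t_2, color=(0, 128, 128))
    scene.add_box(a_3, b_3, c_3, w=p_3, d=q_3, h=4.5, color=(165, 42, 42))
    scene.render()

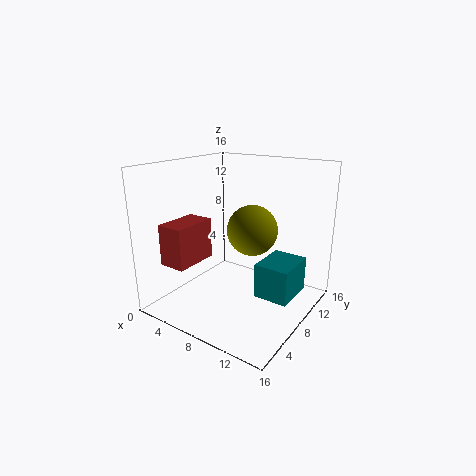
a_1 = 8; b_1 = 11; c_1 = 8; b_2 = 5; c_2 = 3.5; p_2 = 3.5; q_2 = 4.5; t_2 = 3.5; a_3 = 2; b_3 = 2; c_3 = 5.5; p_3 = 3; q_3 = 5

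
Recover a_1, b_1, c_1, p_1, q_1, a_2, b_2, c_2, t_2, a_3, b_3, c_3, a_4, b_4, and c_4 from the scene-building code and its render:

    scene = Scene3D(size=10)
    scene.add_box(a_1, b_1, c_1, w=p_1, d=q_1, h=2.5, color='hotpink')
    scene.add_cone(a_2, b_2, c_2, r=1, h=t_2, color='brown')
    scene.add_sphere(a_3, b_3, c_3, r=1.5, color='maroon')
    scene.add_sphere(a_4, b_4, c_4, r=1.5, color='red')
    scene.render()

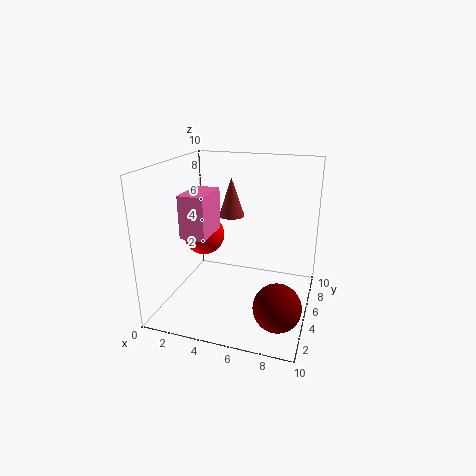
a_1 = 3
b_1 = 0.5
c_1 = 6.5
p_1 = 1.5
q_1 = 2.5
a_2 = 3.5
b_2 = 8
c_2 = 5.5
t_2 = 3
a_3 = 8.5
b_3 = 2
c_3 = 2
a_4 = 2
b_4 = 6
c_4 = 4.5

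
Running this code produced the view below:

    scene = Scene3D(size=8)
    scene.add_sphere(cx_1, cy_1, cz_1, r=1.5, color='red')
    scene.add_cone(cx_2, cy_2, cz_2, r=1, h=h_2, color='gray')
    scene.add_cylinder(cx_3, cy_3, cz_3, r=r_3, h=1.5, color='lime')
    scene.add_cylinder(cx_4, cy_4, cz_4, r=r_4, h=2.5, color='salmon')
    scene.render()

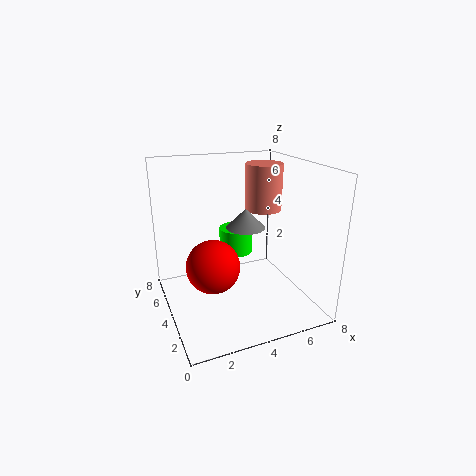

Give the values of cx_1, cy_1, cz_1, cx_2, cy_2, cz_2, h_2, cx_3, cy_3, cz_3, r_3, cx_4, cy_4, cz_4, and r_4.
cx_1 = 2.5, cy_1 = 4, cz_1 = 2.5, cx_2 = 4, cy_2 = 3, cz_2 = 5, h_2 = 1, cx_3 = 4.5, cy_3 = 5.5, cz_3 = 2.5, r_3 = 1, cx_4 = 5.5, cy_4 = 4, cz_4 = 5.5, r_4 = 1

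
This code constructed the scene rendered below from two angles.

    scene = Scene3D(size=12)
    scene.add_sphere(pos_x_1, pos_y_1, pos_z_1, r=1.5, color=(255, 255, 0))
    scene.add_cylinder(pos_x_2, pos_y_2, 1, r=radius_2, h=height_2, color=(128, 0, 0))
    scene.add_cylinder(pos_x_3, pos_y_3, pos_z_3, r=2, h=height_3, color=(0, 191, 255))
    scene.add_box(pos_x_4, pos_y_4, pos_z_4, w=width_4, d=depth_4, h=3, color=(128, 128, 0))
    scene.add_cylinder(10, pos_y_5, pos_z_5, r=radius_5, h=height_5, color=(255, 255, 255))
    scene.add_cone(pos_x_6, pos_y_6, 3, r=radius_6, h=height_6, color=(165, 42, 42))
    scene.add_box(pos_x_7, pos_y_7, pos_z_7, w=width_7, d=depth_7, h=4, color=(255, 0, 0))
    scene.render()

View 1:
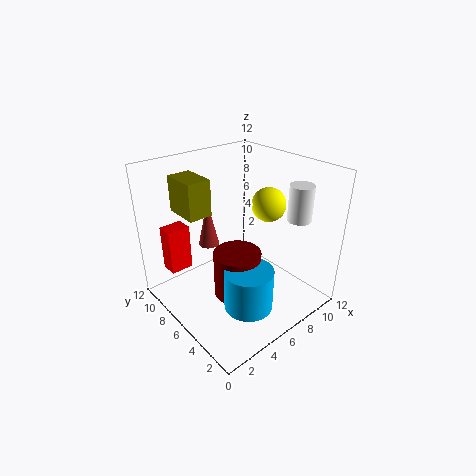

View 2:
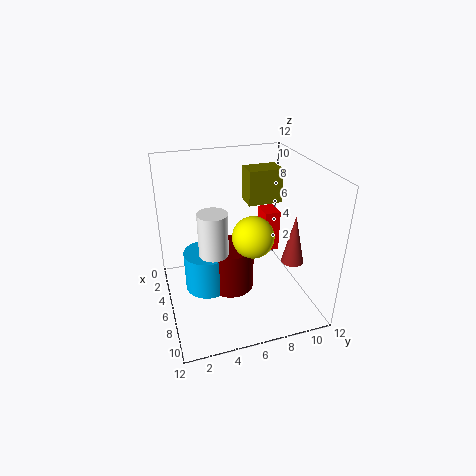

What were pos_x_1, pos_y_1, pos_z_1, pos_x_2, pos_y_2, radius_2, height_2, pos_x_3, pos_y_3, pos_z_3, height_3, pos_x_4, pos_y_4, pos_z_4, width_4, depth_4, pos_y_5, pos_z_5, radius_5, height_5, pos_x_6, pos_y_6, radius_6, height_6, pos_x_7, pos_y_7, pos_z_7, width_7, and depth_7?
pos_x_1 = 9.5, pos_y_1 = 6, pos_z_1 = 8, pos_x_2 = 5.5, pos_y_2 = 5.5, radius_2 = 2, height_2 = 4, pos_x_3 = 5, pos_y_3 = 3.5, pos_z_3 = 1, height_3 = 3.5, pos_x_4 = 2.5, pos_y_4 = 7.5, pos_z_4 = 8, width_4 = 2, depth_4 = 3, pos_y_5 = 3, pos_z_5 = 7.5, radius_5 = 1, height_5 = 3, pos_x_6 = 6.5, pos_y_6 = 11, radius_6 = 1, height_6 = 4.5, pos_x_7 = 1.5, pos_y_7 = 9.5, pos_z_7 = 2.5, width_7 = 2, depth_7 = 1.5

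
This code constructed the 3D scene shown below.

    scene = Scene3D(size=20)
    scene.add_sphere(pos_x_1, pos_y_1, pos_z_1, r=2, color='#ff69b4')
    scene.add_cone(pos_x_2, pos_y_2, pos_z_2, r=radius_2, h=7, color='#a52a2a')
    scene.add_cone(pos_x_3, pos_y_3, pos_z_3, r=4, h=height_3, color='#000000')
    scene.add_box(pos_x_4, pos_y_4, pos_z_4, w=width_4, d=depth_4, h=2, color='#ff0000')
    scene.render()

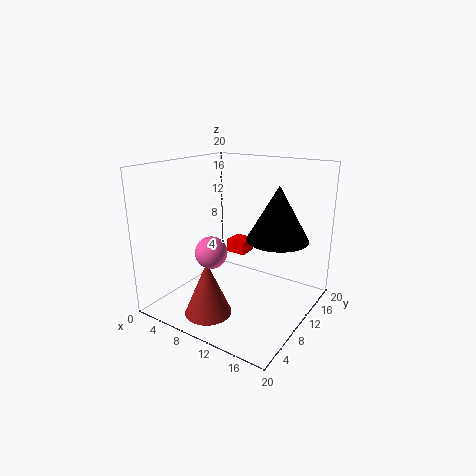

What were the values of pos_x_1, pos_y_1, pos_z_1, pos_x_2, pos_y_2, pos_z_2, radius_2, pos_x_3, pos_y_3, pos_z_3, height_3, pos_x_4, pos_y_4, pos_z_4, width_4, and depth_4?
pos_x_1 = 10, pos_y_1 = 4, pos_z_1 = 10, pos_x_2 = 10, pos_y_2 = 3, pos_z_2 = 2, radius_2 = 3, pos_x_3 = 16, pos_y_3 = 10, pos_z_3 = 11, height_3 = 7, pos_x_4 = 6, pos_y_4 = 13, pos_z_4 = 6, width_4 = 3, depth_4 = 3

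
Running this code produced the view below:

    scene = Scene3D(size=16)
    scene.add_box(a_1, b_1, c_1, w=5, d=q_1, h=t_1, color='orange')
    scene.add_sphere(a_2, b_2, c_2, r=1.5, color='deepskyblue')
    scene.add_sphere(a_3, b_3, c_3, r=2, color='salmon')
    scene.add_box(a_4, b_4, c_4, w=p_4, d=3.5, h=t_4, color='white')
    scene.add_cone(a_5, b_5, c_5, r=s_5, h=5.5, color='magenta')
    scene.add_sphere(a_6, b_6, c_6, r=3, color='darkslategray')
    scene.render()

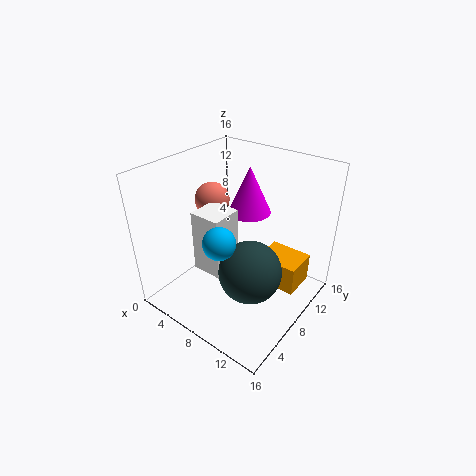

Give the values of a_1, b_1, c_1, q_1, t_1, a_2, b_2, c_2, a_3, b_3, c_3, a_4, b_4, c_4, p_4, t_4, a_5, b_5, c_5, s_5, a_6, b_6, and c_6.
a_1 = 9; b_1 = 10.5; c_1 = 1; q_1 = 4; t_1 = 3.5; a_2 = 10.5; b_2 = 2; c_2 = 11.5; a_3 = 3.5; b_3 = 9; c_3 = 11; a_4 = 4.5; b_4 = 4.5; c_4 = 4.5; p_4 = 3.5; t_4 = 7; a_5 = 7; b_5 = 11.5; c_5 = 9.5; s_5 = 2.5; a_6 = 12.5; b_6 = 4; c_6 = 8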